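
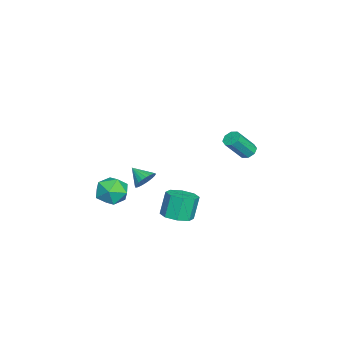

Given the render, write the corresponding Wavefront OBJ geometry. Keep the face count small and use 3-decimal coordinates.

v -0.503 -2.92 -2.807
v 0.548 -2.718 -2.87
v -0.208 -4.582 -3.21
v 0.843 -4.38 -3.273
v 0.348 -4.353 -2.322
v 0.166 -3.325 -2.073
v 0.174 -3.975 -4.007
v -0.008 -2.947 -3.758
v 0.967 -3.37 -3.612
v 1.074 -3.603 -2.571
v -0.734 -3.697 -3.509
v -0.627 -3.93 -2.468
v -1.279 -2.078 -2.882
v -0.658 -2.127 -2.482
v -1.761 -2.942 -2.238
v -0.807 -1.932 -2.331
v -1.027 -1.758 -2.264
v -1.286 -1.633 -2.291
v -1.544 -1.576 -2.407
v -1.762 -1.596 -2.596
v -1.906 -1.689 -2.829
v -1.954 -1.841 -3.069
v -1.9 -2.029 -3.281
v -1.751 -2.225 -3.432
v -1.53 -2.398 -3.5
v -1.271 -2.523 -3.473
v -1.014 -2.58 -3.356
v -0.796 -2.561 -3.167
v -0.652 -2.468 -2.935
v -0.604 -2.316 -2.694
v 0.754 0.074 -4.243
v 1.487 -0.43 -3.939
v 1.039 -0.198 -2.473
v 0.306 0.306 -2.777
v 1.641 0.27 -4.003
v 1.194 0.502 -2.537
v 1.276 0.855 -4.207
v 0.828 1.087 -2.742
v 0.604 0.982 -4.432
v 0.157 1.215 -2.967
v 0.021 0.578 -4.547
v -0.427 0.81 -3.081
v -0.134 -0.122 -4.483
v -0.581 0.11 -3.017
v 0.232 -0.707 -4.278
v -0.216 -0.475 -2.813
v 0.903 -0.835 -4.053
v 0.456 -0.602 -2.588
v 1.213 3.976 1.562
v 1.549 3.713 1.216
v 2.223 2.92 2.471
v 1.887 3.184 2.818
v 1.713 4.074 1.356
v 2.387 3.282 2.611
v 1.585 4.378 1.617
v 2.258 3.586 2.872
v 1.238 4.447 1.846
v 1.912 3.654 3.101
v 0.877 4.24 1.909
v 1.551 3.447 3.164
v 0.713 3.878 1.769
v 1.387 3.086 3.024
v 0.842 3.574 1.508
v 1.515 2.782 2.763
v 1.188 3.506 1.279
v 1.862 2.713 2.534
f 1 12 6
f 1 6 2
f 1 2 8
f 1 8 11
f 1 11 12
f 2 6 10
f 6 12 5
f 12 11 3
f 11 8 7
f 8 2 9
f 4 10 5
f 4 5 3
f 4 3 7
f 4 7 9
f 4 9 10
f 5 10 6
f 3 5 12
f 7 3 11
f 9 7 8
f 10 9 2
f 14 13 16
f 14 16 15
f 16 13 17
f 16 17 15
f 17 13 18
f 17 18 15
f 18 13 19
f 18 19 15
f 19 13 20
f 19 20 15
f 20 13 21
f 20 21 15
f 21 13 22
f 21 22 15
f 22 13 23
f 22 23 15
f 23 13 24
f 23 24 15
f 24 13 25
f 24 25 15
f 25 13 26
f 25 26 15
f 26 13 27
f 26 27 15
f 27 13 28
f 27 28 15
f 28 13 29
f 28 29 15
f 29 13 30
f 29 30 15
f 30 13 14
f 30 14 15
f 32 31 35
f 32 35 33
f 33 35 36
f 33 36 34
f 35 31 37
f 35 37 36
f 36 37 38
f 36 38 34
f 37 31 39
f 37 39 38
f 38 39 40
f 38 40 34
f 39 31 41
f 39 41 40
f 40 41 42
f 40 42 34
f 41 31 43
f 41 43 42
f 42 43 44
f 42 44 34
f 43 31 45
f 43 45 44
f 44 45 46
f 44 46 34
f 45 31 47
f 45 47 46
f 46 47 48
f 46 48 34
f 47 31 32
f 47 32 48
f 48 32 33
f 48 33 34
f 50 49 53
f 50 53 51
f 51 53 54
f 51 54 52
f 53 49 55
f 53 55 54
f 54 55 56
f 54 56 52
f 55 49 57
f 55 57 56
f 56 57 58
f 56 58 52
f 57 49 59
f 57 59 58
f 58 59 60
f 58 60 52
f 59 49 61
f 59 61 60
f 60 61 62
f 60 62 52
f 61 49 63
f 61 63 62
f 62 63 64
f 62 64 52
f 63 49 65
f 63 65 64
f 64 65 66
f 64 66 52
f 65 49 50
f 65 50 66
f 66 50 51
f 66 51 52



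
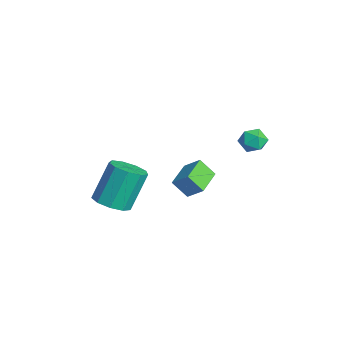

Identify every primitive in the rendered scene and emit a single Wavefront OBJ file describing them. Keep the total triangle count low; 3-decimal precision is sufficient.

v -1.123 1.878 -1.564
v -1.466 1.318 -0.81
v -0.598 2.391 -0.944
v -0.941 1.83 -0.19
v -0.099 1.03 -1.73
v -0.442 0.469 -0.976
v 0.426 1.542 -1.11
v 0.083 0.982 -0.356
v -0.069 -2.213 -1.4
v 0.695 -2.462 -1.092
v 0.292 -1.597 0.608
v -0.471 -1.347 0.3
v 0.744 -1.935 -1.349
v 0.341 -1.07 0.351
v 0.413 -1.538 -1.63
v 0.01 -0.672 0.071
v -0.144 -1.457 -1.803
v -0.546 -0.591 -0.103
v -0.665 -1.729 -1.788
v -1.067 -0.863 -0.087
v -0.907 -2.228 -1.591
v -1.31 -1.362 0.109
v -0.757 -2.72 -1.305
v -1.16 -1.854 0.395
v -0.285 -2.974 -1.064
v -0.688 -2.108 0.637
v 0.288 -2.873 -0.98
v -0.114 -2.007 0.721
v 1.42 3.529 2.907
v 1.856 3.774 2.488
v 1.364 2.646 2.332
v 1.8 2.891 1.913
v 1.984 2.727 2.517
v 2.019 3.273 2.872
v 1.201 3.147 1.948
v 1.236 3.693 2.303
v 1.72 3.538 1.895
v 2.204 3.278 2.247
v 1.016 3.142 2.573
v 1.5 2.882 2.925
f 2 4 1
f 5 2 1
f 1 4 3
f 3 5 1
f 2 8 4
f 6 2 5
f 6 8 2
f 4 8 3
f 7 5 3
f 3 8 7
f 7 6 5
f 8 6 7
f 10 9 13
f 10 13 11
f 11 13 14
f 11 14 12
f 13 9 15
f 13 15 14
f 14 15 16
f 14 16 12
f 15 9 17
f 15 17 16
f 16 17 18
f 16 18 12
f 17 9 19
f 17 19 18
f 18 19 20
f 18 20 12
f 19 9 21
f 19 21 20
f 20 21 22
f 20 22 12
f 21 9 23
f 21 23 22
f 22 23 24
f 22 24 12
f 23 9 25
f 23 25 24
f 24 25 26
f 24 26 12
f 25 9 27
f 25 27 26
f 26 27 28
f 26 28 12
f 27 9 10
f 27 10 28
f 28 10 11
f 28 11 12
f 29 40 34
f 29 34 30
f 29 30 36
f 29 36 39
f 29 39 40
f 30 34 38
f 34 40 33
f 40 39 31
f 39 36 35
f 36 30 37
f 32 38 33
f 32 33 31
f 32 31 35
f 32 35 37
f 32 37 38
f 33 38 34
f 31 33 40
f 35 31 39
f 37 35 36
f 38 37 30



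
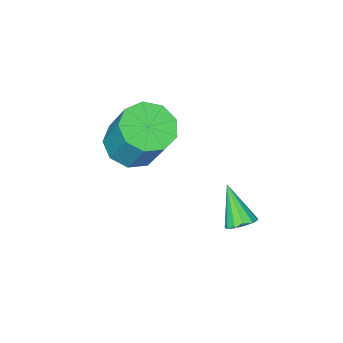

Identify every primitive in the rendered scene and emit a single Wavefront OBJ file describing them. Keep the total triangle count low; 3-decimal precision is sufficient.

v -2.752 -0.949 -1.626
v -2.083 -0.352 -1.995
v -1.999 0.587 -0.322
v -2.668 -0.011 0.046
v -2.69 -0.106 -2.102
v -2.606 0.832 -0.429
v -3.326 -0.255 -1.987
v -3.242 0.683 -0.314
v -3.694 -0.729 -1.703
v -3.61 0.209 -0.03
v -3.621 -1.306 -1.383
v -3.537 -0.367 0.29
v -3.141 -1.716 -1.177
v -3.057 -0.777 0.496
v -2.48 -1.767 -1.182
v -2.396 -0.829 0.491
v -1.945 -1.435 -1.394
v -1.862 -0.497 0.279
v -1.789 -0.877 -1.716
v -1.705 0.062 -0.043
v -3.88 3.043 -3.43
v -3.418 2.777 -3.566
v -4.1 2.077 -2.29
v -3.336 2.997 -3.364
v -3.426 3.231 -3.182
v -3.66 3.406 -3.079
v -3.964 3.466 -3.088
v -4.242 3.391 -3.204
v -4.404 3.206 -3.393
v -4.4 2.969 -3.593
v -4.231 2.756 -3.741
v -3.95 2.634 -3.79
v -3.648 2.642 -3.725
f 2 1 5
f 2 5 3
f 3 5 6
f 3 6 4
f 5 1 7
f 5 7 6
f 6 7 8
f 6 8 4
f 7 1 9
f 7 9 8
f 8 9 10
f 8 10 4
f 9 1 11
f 9 11 10
f 10 11 12
f 10 12 4
f 11 1 13
f 11 13 12
f 12 13 14
f 12 14 4
f 13 1 15
f 13 15 14
f 14 15 16
f 14 16 4
f 15 1 17
f 15 17 16
f 16 17 18
f 16 18 4
f 17 1 19
f 17 19 18
f 18 19 20
f 18 20 4
f 19 1 2
f 19 2 20
f 20 2 3
f 20 3 4
f 22 21 24
f 22 24 23
f 24 21 25
f 24 25 23
f 25 21 26
f 25 26 23
f 26 21 27
f 26 27 23
f 27 21 28
f 27 28 23
f 28 21 29
f 28 29 23
f 29 21 30
f 29 30 23
f 30 21 31
f 30 31 23
f 31 21 32
f 31 32 23
f 32 21 33
f 32 33 23
f 33 21 22
f 33 22 23



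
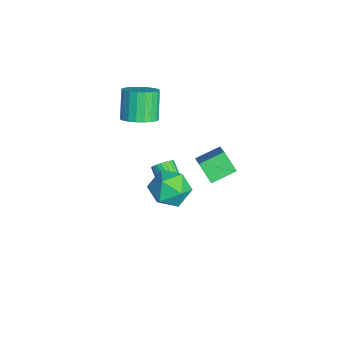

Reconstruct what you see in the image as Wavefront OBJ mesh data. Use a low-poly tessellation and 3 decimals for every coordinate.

v -0.982 2.481 -4.487
v -0.778 2.761 -4.086
v -2.234 2.398 -3.092
v -2.438 2.119 -3.493
v -0.883 2.907 -4.187
v -2.339 2.544 -3.193
v -1.004 2.988 -4.334
v -2.46 2.626 -3.34
v -1.121 2.993 -4.504
v -2.577 2.63 -3.51
v -1.217 2.919 -4.672
v -2.673 2.556 -3.678
v -1.278 2.779 -4.811
v -2.734 2.416 -3.817
v -1.293 2.593 -4.902
v -2.749 2.23 -3.907
v -1.261 2.391 -4.929
v -2.717 2.028 -3.934
v -1.186 2.202 -4.888
v -2.642 1.839 -3.894
v -1.081 2.056 -4.787
v -2.537 1.693 -3.793
v -0.96 1.974 -4.64
v -2.416 1.612 -3.646
v -0.843 1.97 -4.47
v -2.299 1.607 -3.476
v -0.747 2.044 -4.302
v -2.203 1.681 -3.308
v -0.686 2.184 -4.163
v -2.142 1.821 -3.169
v -0.671 2.37 -4.073
v -2.127 2.007 -3.078
v -0.703 2.572 -4.046
v -2.159 2.209 -3.051
v 0.901 2.94 0.405
v 2.488 2.79 1.771
v 0.669 4.02 0.792
v 2.256 3.869 2.159
v 1.544 3.331 -0.299
v 3.131 3.18 1.068
v 1.312 4.41 0.089
v 2.899 4.26 1.455
v -2.158 1.09 0.305
v -1.554 1.511 0.667
v -2.419 1.711 1.876
v -3.022 1.29 1.515
v -1.725 1.757 0.504
v -2.589 1.958 1.714
v -1.97 1.888 0.307
v -2.835 2.089 1.516
v -2.248 1.881 0.11
v -3.113 2.081 1.319
v -2.51 1.737 -0.054
v -3.375 1.938 1.155
v -2.711 1.481 -0.156
v -3.576 1.682 1.054
v -2.817 1.158 -0.177
v -3.682 1.358 1.032
v -2.808 0.822 -0.116
v -3.673 1.023 1.093
v -2.688 0.533 0.019
v -3.552 0.734 1.228
v -2.475 0.341 0.203
v -3.34 0.541 1.412
v -2.207 0.277 0.405
v -3.072 0.478 1.614
v -1.931 0.354 0.589
v -2.796 0.555 1.798
v -1.694 0.559 0.725
v -2.559 0.759 1.934
v -1.538 0.855 0.788
v -2.402 1.055 1.997
v -1.488 1.192 0.768
v -2.353 1.392 1.977
v 0.923 2.829 -1.816
v 1.486 2.132 -2.282
v 0.054 1.648 -1.098
v 0.617 0.951 -1.564
v 1.022 1.524 -0.839
v 1.559 2.255 -1.283
v -0.019 1.525 -2.097
v 0.518 2.256 -2.541
v 0.903 1.327 -2.456
v 1.547 1.326 -1.678
v -0.007 2.454 -1.702
v 0.637 2.453 -0.924
f 2 1 5
f 2 5 3
f 3 5 6
f 3 6 4
f 5 1 7
f 5 7 6
f 6 7 8
f 6 8 4
f 7 1 9
f 7 9 8
f 8 9 10
f 8 10 4
f 9 1 11
f 9 11 10
f 10 11 12
f 10 12 4
f 11 1 13
f 11 13 12
f 12 13 14
f 12 14 4
f 13 1 15
f 13 15 14
f 14 15 16
f 14 16 4
f 15 1 17
f 15 17 16
f 16 17 18
f 16 18 4
f 17 1 19
f 17 19 18
f 18 19 20
f 18 20 4
f 19 1 21
f 19 21 20
f 20 21 22
f 20 22 4
f 21 1 23
f 21 23 22
f 22 23 24
f 22 24 4
f 23 1 25
f 23 25 24
f 24 25 26
f 24 26 4
f 25 1 27
f 25 27 26
f 26 27 28
f 26 28 4
f 27 1 29
f 27 29 28
f 28 29 30
f 28 30 4
f 29 1 31
f 29 31 30
f 30 31 32
f 30 32 4
f 31 1 33
f 31 33 32
f 32 33 34
f 32 34 4
f 33 1 2
f 33 2 34
f 34 2 3
f 34 3 4
f 36 38 35
f 39 36 35
f 35 38 37
f 37 39 35
f 36 42 38
f 40 36 39
f 40 42 36
f 38 42 37
f 41 39 37
f 37 42 41
f 41 40 39
f 42 40 41
f 44 43 47
f 44 47 45
f 45 47 48
f 45 48 46
f 47 43 49
f 47 49 48
f 48 49 50
f 48 50 46
f 49 43 51
f 49 51 50
f 50 51 52
f 50 52 46
f 51 43 53
f 51 53 52
f 52 53 54
f 52 54 46
f 53 43 55
f 53 55 54
f 54 55 56
f 54 56 46
f 55 43 57
f 55 57 56
f 56 57 58
f 56 58 46
f 57 43 59
f 57 59 58
f 58 59 60
f 58 60 46
f 59 43 61
f 59 61 60
f 60 61 62
f 60 62 46
f 61 43 63
f 61 63 62
f 62 63 64
f 62 64 46
f 63 43 65
f 63 65 64
f 64 65 66
f 64 66 46
f 65 43 67
f 65 67 66
f 66 67 68
f 66 68 46
f 67 43 69
f 67 69 68
f 68 69 70
f 68 70 46
f 69 43 71
f 69 71 70
f 70 71 72
f 70 72 46
f 71 43 73
f 71 73 72
f 72 73 74
f 72 74 46
f 73 43 44
f 73 44 74
f 74 44 45
f 74 45 46
f 75 86 80
f 75 80 76
f 75 76 82
f 75 82 85
f 75 85 86
f 76 80 84
f 80 86 79
f 86 85 77
f 85 82 81
f 82 76 83
f 78 84 79
f 78 79 77
f 78 77 81
f 78 81 83
f 78 83 84
f 79 84 80
f 77 79 86
f 81 77 85
f 83 81 82
f 84 83 76



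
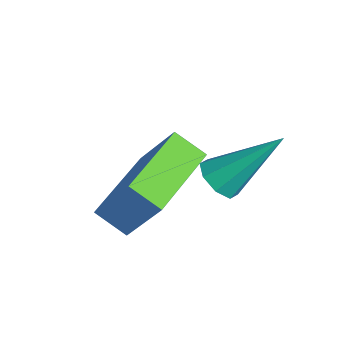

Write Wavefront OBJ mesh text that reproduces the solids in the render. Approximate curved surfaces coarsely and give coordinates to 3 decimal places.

v -1.839 -2.277 -4.145
v -1.201 -1.806 -2.931
v -3.086 -0.888 -4.029
v -2.449 -0.417 -2.815
v -1.351 -1.803 -4.585
v -0.714 -1.332 -3.371
v -2.599 -0.414 -4.469
v -1.961 0.057 -3.255
v -0.65 -0.236 -2.755
v -0.413 0.049 -3.105
v -0.29 0.876 -1.605
v -0.792 0.137 -3.072
v -1.088 0.006 -2.853
v -1.127 -0.267 -2.576
v -0.886 -0.522 -2.405
v -0.508 -0.61 -2.438
v -0.212 -0.479 -2.657
v -0.173 -0.206 -2.933
f 2 4 1
f 5 2 1
f 1 4 3
f 3 5 1
f 2 8 4
f 6 2 5
f 6 8 2
f 4 8 3
f 7 5 3
f 3 8 7
f 7 6 5
f 8 6 7
f 10 9 12
f 10 12 11
f 12 9 13
f 12 13 11
f 13 9 14
f 13 14 11
f 14 9 15
f 14 15 11
f 15 9 16
f 15 16 11
f 16 9 17
f 16 17 11
f 17 9 18
f 17 18 11
f 18 9 10
f 18 10 11



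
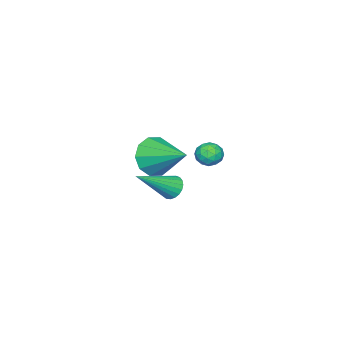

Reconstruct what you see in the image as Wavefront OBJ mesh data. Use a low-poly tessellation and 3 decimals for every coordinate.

v 1.441 3.041 -0.537
v 1.856 3.233 -0.956
v 3.019 2.319 0.697
v 1.833 3.44 -0.805
v 1.741 3.579 -0.607
v 1.598 3.624 -0.398
v 1.428 3.569 -0.212
v 1.26 3.422 -0.083
v 1.123 3.21 -0.032
v 1.041 2.968 -0.069
v 1.028 2.739 -0.187
v 1.087 2.562 -0.365
v 1.207 2.468 -0.573
v 1.367 2.473 -0.775
v 1.54 2.577 -0.936
v 1.696 2.76 -1.028
v 1.808 2.992 -1.035
v -3.662 2.4 -1.287
v -3.274 2.163 -0.776
v -3.506 1.457 -1.844
v -3.118 1.22 -1.333
v -3.791 1.303 -1.242
v -3.887 1.886 -0.898
v -2.893 1.734 -1.722
v -2.989 2.317 -1.378
v -2.799 1.751 -1.045
v -3.354 1.485 -0.748
v -3.426 2.135 -1.872
v -3.981 1.869 -1.575
v -3.482 2.364 -0.983
v -3.298 1.256 -1.637
v -3.694 1.305 -1.584
v -3.466 1.165 -1.283
v -3.842 2.201 -1.054
v -3.614 2.062 -0.754
v -3.918 1.556 -1.028
v -3.166 1.558 -1.866
v -2.938 1.419 -1.566
v -3.314 2.455 -1.337
v -3.086 2.315 -1.036
v -2.862 2.064 -1.592
v -2.975 1.983 -0.841
v -2.883 1.429 -1.168
v -2.751 1.731 -1.396
v -2.807 2.074 -1.194
v -3.301 1.826 -0.666
v -3.209 1.272 -0.993
v -3.605 1.321 -0.94
v -3.661 1.663 -0.738
v -3.022 1.584 -0.824
v -3.571 2.348 -1.627
v -3.479 1.794 -1.954
v -3.119 1.957 -1.882
v -3.175 2.299 -1.68
v -3.897 2.191 -1.452
v -3.805 1.637 -1.779
v -3.973 1.546 -1.426
v -4.029 1.889 -1.224
v -3.758 2.036 -1.796
v -0.651 0.81 -0.43
v -0.142 0.309 0.367
v -0.209 2.69 0.47
v 0.299 0.434 -0.11
v 0.377 0.703 -0.71
v 0.062 1.013 -1.202
v -0.525 1.245 -1.4
v -1.159 1.312 -1.227
v -1.6 1.187 -0.75
v -1.678 0.918 -0.151
v -1.364 0.608 0.342
v -0.777 0.376 0.539
f 2 1 4
f 2 4 3
f 4 1 5
f 4 5 3
f 5 1 6
f 5 6 3
f 6 1 7
f 6 7 3
f 7 1 8
f 7 8 3
f 8 1 9
f 8 9 3
f 9 1 10
f 9 10 3
f 10 1 11
f 10 11 3
f 11 1 12
f 11 12 3
f 12 1 13
f 12 13 3
f 13 1 14
f 13 14 3
f 14 1 15
f 14 15 3
f 15 1 16
f 15 16 3
f 16 1 17
f 16 17 3
f 17 1 2
f 17 2 3
f 18 55 34
f 55 29 58
f 34 58 23
f 55 58 34
f 18 34 30
f 34 23 35
f 30 35 19
f 34 35 30
f 18 30 39
f 30 19 40
f 39 40 25
f 30 40 39
f 18 39 51
f 39 25 54
f 51 54 28
f 39 54 51
f 18 51 55
f 51 28 59
f 55 59 29
f 51 59 55
f 19 35 46
f 35 23 49
f 46 49 27
f 35 49 46
f 23 58 36
f 58 29 57
f 36 57 22
f 58 57 36
f 29 59 56
f 59 28 52
f 56 52 20
f 59 52 56
f 28 54 53
f 54 25 41
f 53 41 24
f 54 41 53
f 25 40 45
f 40 19 42
f 45 42 26
f 40 42 45
f 21 47 33
f 47 27 48
f 33 48 22
f 47 48 33
f 21 33 31
f 33 22 32
f 31 32 20
f 33 32 31
f 21 31 38
f 31 20 37
f 38 37 24
f 31 37 38
f 21 38 43
f 38 24 44
f 43 44 26
f 38 44 43
f 21 43 47
f 43 26 50
f 47 50 27
f 43 50 47
f 22 48 36
f 48 27 49
f 36 49 23
f 48 49 36
f 20 32 56
f 32 22 57
f 56 57 29
f 32 57 56
f 24 37 53
f 37 20 52
f 53 52 28
f 37 52 53
f 26 44 45
f 44 24 41
f 45 41 25
f 44 41 45
f 27 50 46
f 50 26 42
f 46 42 19
f 50 42 46
f 61 60 63
f 61 63 62
f 63 60 64
f 63 64 62
f 64 60 65
f 64 65 62
f 65 60 66
f 65 66 62
f 66 60 67
f 66 67 62
f 67 60 68
f 67 68 62
f 68 60 69
f 68 69 62
f 69 60 70
f 69 70 62
f 70 60 71
f 70 71 62
f 71 60 61
f 71 61 62



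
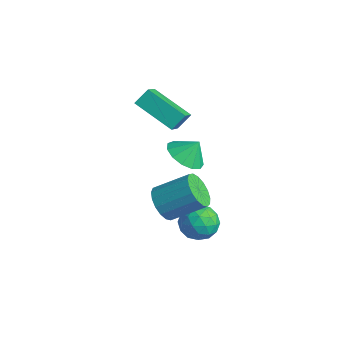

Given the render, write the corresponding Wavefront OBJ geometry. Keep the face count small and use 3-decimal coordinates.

v 2.985 -0.702 -1.521
v 3.433 -1.406 -1.032
v 2.267 -1.774 -2.408
v 2.715 -2.478 -1.919
v 2.035 -1.945 -1.484
v 2.478 -1.283 -0.937
v 3.222 -1.897 -2.503
v 3.665 -1.235 -1.956
v 3.579 -2.145 -1.639
v 2.846 -2.174 -1.01
v 2.854 -1.006 -2.43
v 2.121 -1.035 -1.801
v 3.272 -0.96 -1.199
v 2.428 -2.22 -2.241
v 2.028 -1.907 -1.986
v 2.292 -2.321 -1.698
v 2.71 -0.887 -1.143
v 2.974 -1.301 -0.855
v 2.152 -1.618 -1.121
v 2.726 -1.879 -2.585
v 2.99 -2.293 -2.297
v 3.408 -0.859 -1.742
v 3.672 -1.273 -1.454
v 3.548 -1.562 -2.319
v 3.621 -1.808 -1.268
v 3.2 -2.438 -1.789
v 3.497 -2.097 -2.133
v 3.758 -1.707 -1.811
v 3.19 -1.825 -0.898
v 2.768 -2.456 -1.419
v 2.368 -2.142 -1.164
v 2.629 -1.753 -0.842
v 3.276 -2.26 -1.255
v 2.932 -0.724 -2.021
v 2.51 -1.355 -2.542
v 3.071 -1.427 -2.598
v 3.332 -1.038 -2.276
v 2.5 -0.742 -1.651
v 2.079 -1.372 -2.172
v 1.942 -1.473 -1.629
v 2.203 -1.083 -1.307
v 2.424 -0.92 -2.185
v 2.773 -3.459 0.581
v 3.44 -4.054 0.684
v 4.374 -2.836 1.662
v 3.707 -2.241 1.559
v 3.545 -3.843 0.323
v 4.479 -2.626 1.301
v 3.472 -3.545 0.021
v 4.406 -2.327 0.999
v 3.24 -3.227 -0.153
v 4.173 -2.009 0.825
v 2.9 -2.962 -0.159
v 3.834 -1.744 0.82
v 2.531 -2.811 0.005
v 3.465 -1.593 0.983
v 2.218 -2.808 0.301
v 3.152 -1.59 1.279
v 2.032 -2.954 0.66
v 2.966 -1.737 1.639
v 2.016 -3.216 1.002
v 2.95 -1.999 1.98
v 2.173 -3.534 1.247
v 3.107 -2.316 2.226
v 2.467 -3.834 1.34
v 3.401 -2.616 2.318
v 2.832 -4.048 1.258
v 3.766 -2.831 2.237
v 3.183 -4.128 1.022
v 4.117 -2.91 2
v -0.281 -0.04 -0.113
v 0.288 0.565 -0.688
v 0.021 0.52 0.773
v -0.227 0.805 -0.664
v -0.76 0.776 -0.465
v -1.14 0.489 -0.155
v -1.247 0.034 0.169
v -1.048 -0.445 0.404
v -0.605 -0.795 0.474
v -0.059 -0.905 0.358
v 0.417 -0.741 0.093
v 0.671 -0.353 -0.238
v 0.623 0.133 -0.529
v -1.949 -1.228 3.049
v -1.897 -0.537 3.669
v -0.15 -0.546 2.137
v -0.097 0.145 2.757
v -1.083 -2.185 4.043
v -1.03 -1.494 4.663
v 0.717 -1.503 3.131
v 0.769 -0.812 3.751
f 1 38 17
f 38 12 41
f 17 41 6
f 38 41 17
f 1 17 13
f 17 6 18
f 13 18 2
f 17 18 13
f 1 13 22
f 13 2 23
f 22 23 8
f 13 23 22
f 1 22 34
f 22 8 37
f 34 37 11
f 22 37 34
f 1 34 38
f 34 11 42
f 38 42 12
f 34 42 38
f 2 18 29
f 18 6 32
f 29 32 10
f 18 32 29
f 6 41 19
f 41 12 40
f 19 40 5
f 41 40 19
f 12 42 39
f 42 11 35
f 39 35 3
f 42 35 39
f 11 37 36
f 37 8 24
f 36 24 7
f 37 24 36
f 8 23 28
f 23 2 25
f 28 25 9
f 23 25 28
f 4 30 16
f 30 10 31
f 16 31 5
f 30 31 16
f 4 16 14
f 16 5 15
f 14 15 3
f 16 15 14
f 4 14 21
f 14 3 20
f 21 20 7
f 14 20 21
f 4 21 26
f 21 7 27
f 26 27 9
f 21 27 26
f 4 26 30
f 26 9 33
f 30 33 10
f 26 33 30
f 5 31 19
f 31 10 32
f 19 32 6
f 31 32 19
f 3 15 39
f 15 5 40
f 39 40 12
f 15 40 39
f 7 20 36
f 20 3 35
f 36 35 11
f 20 35 36
f 9 27 28
f 27 7 24
f 28 24 8
f 27 24 28
f 10 33 29
f 33 9 25
f 29 25 2
f 33 25 29
f 44 43 47
f 44 47 45
f 45 47 48
f 45 48 46
f 47 43 49
f 47 49 48
f 48 49 50
f 48 50 46
f 49 43 51
f 49 51 50
f 50 51 52
f 50 52 46
f 51 43 53
f 51 53 52
f 52 53 54
f 52 54 46
f 53 43 55
f 53 55 54
f 54 55 56
f 54 56 46
f 55 43 57
f 55 57 56
f 56 57 58
f 56 58 46
f 57 43 59
f 57 59 58
f 58 59 60
f 58 60 46
f 59 43 61
f 59 61 60
f 60 61 62
f 60 62 46
f 61 43 63
f 61 63 62
f 62 63 64
f 62 64 46
f 63 43 65
f 63 65 64
f 64 65 66
f 64 66 46
f 65 43 67
f 65 67 66
f 66 67 68
f 66 68 46
f 67 43 69
f 67 69 68
f 68 69 70
f 68 70 46
f 69 43 44
f 69 44 70
f 70 44 45
f 70 45 46
f 72 71 74
f 72 74 73
f 74 71 75
f 74 75 73
f 75 71 76
f 75 76 73
f 76 71 77
f 76 77 73
f 77 71 78
f 77 78 73
f 78 71 79
f 78 79 73
f 79 71 80
f 79 80 73
f 80 71 81
f 80 81 73
f 81 71 82
f 81 82 73
f 82 71 83
f 82 83 73
f 83 71 72
f 83 72 73
f 85 87 84
f 88 85 84
f 84 87 86
f 86 88 84
f 85 91 87
f 89 85 88
f 89 91 85
f 87 91 86
f 90 88 86
f 86 91 90
f 90 89 88
f 91 89 90



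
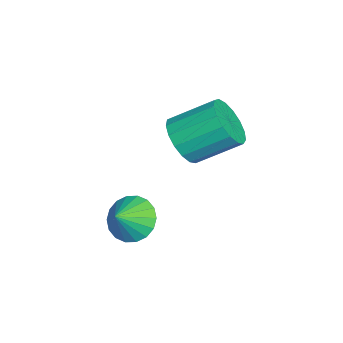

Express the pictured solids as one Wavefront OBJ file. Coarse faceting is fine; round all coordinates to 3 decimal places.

v 3.165 -2.846 -1.226
v 3.765 -2.996 -1.961
v 3.895 -3.314 -0.534
v 3.881 -2.609 -1.821
v 3.855 -2.269 -1.564
v 3.692 -2.044 -1.239
v 3.425 -1.977 -0.912
v 3.107 -2.082 -0.648
v 2.8 -2.338 -0.498
v 2.565 -2.695 -0.492
v 2.449 -3.082 -0.631
v 2.475 -3.422 -0.889
v 2.638 -3.648 -1.213
v 2.905 -3.715 -1.54
v 3.223 -3.61 -1.805
v 3.53 -3.353 -1.955
v 1.7 -1.267 1.787
v 2.231 -0.774 1.069
v 2.131 0.799 2.075
v 1.6 0.307 2.793
v 1.767 -0.716 0.932
v 1.666 0.858 1.937
v 1.287 -0.784 0.99
v 1.186 0.79 1.995
v 0.901 -0.962 1.231
v 0.801 0.611 2.236
v 0.699 -1.211 1.599
v 0.599 0.363 2.605
v 0.726 -1.472 2.011
v 0.626 0.102 3.016
v 0.977 -1.686 2.371
v 0.876 -0.113 3.377
v 1.393 -1.804 2.598
v 1.292 -0.231 3.603
v 1.879 -1.799 2.639
v 1.779 -0.226 3.644
v 2.325 -1.672 2.484
v 2.224 -0.099 3.49
v 2.627 -1.453 2.171
v 2.527 0.121 3.176
v 2.717 -1.19 1.769
v 2.617 0.383 2.774
v 2.574 -0.945 1.371
v 2.474 0.628 2.377
f 2 1 4
f 2 4 3
f 4 1 5
f 4 5 3
f 5 1 6
f 5 6 3
f 6 1 7
f 6 7 3
f 7 1 8
f 7 8 3
f 8 1 9
f 8 9 3
f 9 1 10
f 9 10 3
f 10 1 11
f 10 11 3
f 11 1 12
f 11 12 3
f 12 1 13
f 12 13 3
f 13 1 14
f 13 14 3
f 14 1 15
f 14 15 3
f 15 1 16
f 15 16 3
f 16 1 2
f 16 2 3
f 18 17 21
f 18 21 19
f 19 21 22
f 19 22 20
f 21 17 23
f 21 23 22
f 22 23 24
f 22 24 20
f 23 17 25
f 23 25 24
f 24 25 26
f 24 26 20
f 25 17 27
f 25 27 26
f 26 27 28
f 26 28 20
f 27 17 29
f 27 29 28
f 28 29 30
f 28 30 20
f 29 17 31
f 29 31 30
f 30 31 32
f 30 32 20
f 31 17 33
f 31 33 32
f 32 33 34
f 32 34 20
f 33 17 35
f 33 35 34
f 34 35 36
f 34 36 20
f 35 17 37
f 35 37 36
f 36 37 38
f 36 38 20
f 37 17 39
f 37 39 38
f 38 39 40
f 38 40 20
f 39 17 41
f 39 41 40
f 40 41 42
f 40 42 20
f 41 17 43
f 41 43 42
f 42 43 44
f 42 44 20
f 43 17 18
f 43 18 44
f 44 18 19
f 44 19 20



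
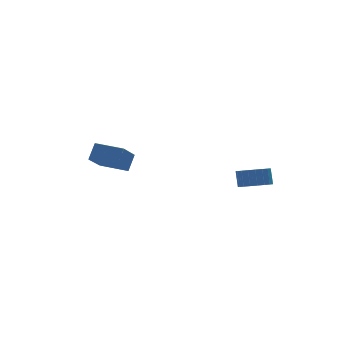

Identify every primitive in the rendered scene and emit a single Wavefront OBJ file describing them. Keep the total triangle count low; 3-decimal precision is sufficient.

v 1.532 -3.516 -1.617
v 1.993 -4.246 -1.329
v 2.048 -3.834 -0.375
v 1.588 -3.104 -0.663
v 2.272 -4.017 -1.444
v 2.327 -3.606 -0.49
v 2.423 -3.702 -1.588
v 2.478 -3.291 -0.635
v 2.42 -3.354 -1.738
v 2.475 -2.943 -0.784
v 2.263 -3.035 -1.867
v 2.319 -2.623 -0.913
v 1.98 -2.798 -1.952
v 2.036 -2.387 -0.999
v 1.62 -2.686 -1.98
v 1.676 -2.275 -1.026
v 1.245 -2.717 -1.944
v 1.3 -2.306 -0.991
v 0.919 -2.886 -1.853
v 0.974 -2.475 -0.899
v 0.699 -3.164 -1.72
v 0.755 -2.753 -0.766
v 0.624 -3.503 -1.569
v 0.679 -3.092 -0.616
v 0.705 -3.844 -1.427
v 0.761 -3.433 -0.473
v 0.93 -4.128 -1.318
v 0.985 -3.717 -0.364
v 1.258 -4.307 -1.26
v 1.314 -3.895 -0.306
v 1.634 -4.348 -1.264
v 1.69 -3.937 -0.31
v -2.96 2.858 -2.268
v -4.056 1.613 -1.186
v -4.144 4.039 -2.107
v -5.24 2.794 -1.026
v -2.44 3.246 -1.294
v -3.536 2.001 -0.213
v -3.624 4.427 -1.134
v -4.72 3.182 -0.052
f 2 1 5
f 2 5 3
f 3 5 6
f 3 6 4
f 5 1 7
f 5 7 6
f 6 7 8
f 6 8 4
f 7 1 9
f 7 9 8
f 8 9 10
f 8 10 4
f 9 1 11
f 9 11 10
f 10 11 12
f 10 12 4
f 11 1 13
f 11 13 12
f 12 13 14
f 12 14 4
f 13 1 15
f 13 15 14
f 14 15 16
f 14 16 4
f 15 1 17
f 15 17 16
f 16 17 18
f 16 18 4
f 17 1 19
f 17 19 18
f 18 19 20
f 18 20 4
f 19 1 21
f 19 21 20
f 20 21 22
f 20 22 4
f 21 1 23
f 21 23 22
f 22 23 24
f 22 24 4
f 23 1 25
f 23 25 24
f 24 25 26
f 24 26 4
f 25 1 27
f 25 27 26
f 26 27 28
f 26 28 4
f 27 1 29
f 27 29 28
f 28 29 30
f 28 30 4
f 29 1 31
f 29 31 30
f 30 31 32
f 30 32 4
f 31 1 2
f 31 2 32
f 32 2 3
f 32 3 4
f 34 36 33
f 37 34 33
f 33 36 35
f 35 37 33
f 34 40 36
f 38 34 37
f 38 40 34
f 36 40 35
f 39 37 35
f 35 40 39
f 39 38 37
f 40 38 39



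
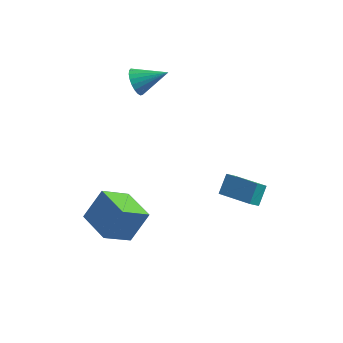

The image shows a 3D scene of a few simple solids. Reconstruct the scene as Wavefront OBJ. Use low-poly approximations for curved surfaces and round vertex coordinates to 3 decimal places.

v -2.061 -4.072 -5.102
v -3.171 -5.342 -3.817
v -3.729 -2.67 -5.156
v -4.839 -3.939 -3.871
v -1.281 -3.081 -3.449
v -2.391 -4.35 -2.164
v -2.949 -1.678 -3.503
v -4.059 -2.948 -2.218
v -3.62 2.011 3.174
v -3.168 1.373 2.671
v -1.92 2.529 4.046
v -3.147 1.685 2.443
v -3.207 2.053 2.342
v -3.339 2.414 2.385
v -3.52 2.706 2.564
v -3.718 2.877 2.849
v -3.899 2.898 3.19
v -4.032 2.766 3.528
v -4.094 2.503 3.805
v -4.074 2.156 3.973
v -3.975 1.783 4.003
v -3.816 1.45 3.89
v -3.622 1.213 3.652
v -3.428 1.115 3.333
v -3.268 1.171 2.985
v 2.043 1.122 -5.027
v 1.657 0.537 -4.329
v 2.203 2.12 -4.103
v 1.817 1.535 -3.404
v 4.043 0.365 -4.556
v 3.657 -0.22 -3.857
v 4.203 1.363 -3.631
v 3.817 0.778 -2.933
f 2 4 1
f 5 2 1
f 1 4 3
f 3 5 1
f 2 8 4
f 6 2 5
f 6 8 2
f 4 8 3
f 7 5 3
f 3 8 7
f 7 6 5
f 8 6 7
f 10 9 12
f 10 12 11
f 12 9 13
f 12 13 11
f 13 9 14
f 13 14 11
f 14 9 15
f 14 15 11
f 15 9 16
f 15 16 11
f 16 9 17
f 16 17 11
f 17 9 18
f 17 18 11
f 18 9 19
f 18 19 11
f 19 9 20
f 19 20 11
f 20 9 21
f 20 21 11
f 21 9 22
f 21 22 11
f 22 9 23
f 22 23 11
f 23 9 24
f 23 24 11
f 24 9 25
f 24 25 11
f 25 9 10
f 25 10 11
f 27 29 26
f 30 27 26
f 26 29 28
f 28 30 26
f 27 33 29
f 31 27 30
f 31 33 27
f 29 33 28
f 32 30 28
f 28 33 32
f 32 31 30
f 33 31 32



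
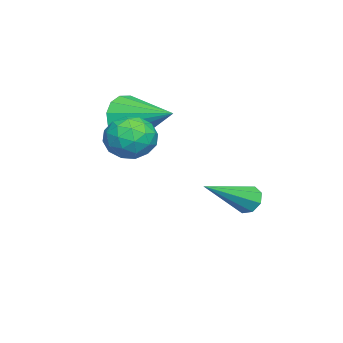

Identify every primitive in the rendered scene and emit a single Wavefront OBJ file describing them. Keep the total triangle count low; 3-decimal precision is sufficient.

v -3.08 -1.577 1.693
v -2.703 -2.012 2.462
v -2.34 0.077 2.267
v -2.353 -2.046 2.11
v -2.198 -1.955 1.647
v -2.28 -1.762 1.196
v -2.575 -1.52 0.878
v -3.006 -1.293 0.779
v -3.456 -1.142 0.925
v -3.806 -1.107 1.276
v -3.961 -1.199 1.74
v -3.88 -1.392 2.19
v -3.584 -1.634 2.508
v -3.153 -1.861 2.607
v -0.768 0.033 1.899
v 0.048 -0.118 2.168
v -0.868 -1.302 1.452
v -0.052 -1.453 1.721
v -0.686 -1.316 2.305
v -0.624 -0.491 2.581
v -0.196 -0.929 1.039
v -0.134 -0.104 1.315
v 0.402 -0.713 1.637
v 0.099 -0.952 2.419
v -0.919 -0.468 1.201
v -1.222 -0.707 1.983
v -0.351 0.075 2.073
v -0.469 -1.495 1.547
v -0.841 -1.415 1.891
v -0.362 -1.503 2.049
v -0.746 -0.144 2.315
v -0.267 -0.233 2.474
v -0.698 -0.937 2.554
v -0.553 -1.187 1.146
v -0.074 -1.276 1.305
v -0.458 0.083 1.571
v 0.021 -0.005 1.729
v -0.122 -0.483 1.066
v 0.336 -0.363 1.919
v 0.278 -1.149 1.656
v 0.193 -0.84 1.255
v 0.229 -0.355 1.417
v 0.158 -0.504 2.379
v 0.1 -1.289 2.116
v -0.273 -1.208 2.459
v -0.237 -0.723 2.622
v 0.366 -0.854 2.066
v -0.92 -0.131 1.504
v -0.978 -0.916 1.241
v -0.583 -0.697 0.998
v -0.547 -0.212 1.161
v -1.098 -0.271 1.964
v -1.156 -1.057 1.701
v -1.049 -1.065 2.203
v -1.013 -0.58 2.365
v -1.186 -0.566 1.554
v -4.299 2.011 -1.906
v -3.89 2.237 -2.25
v -2.841 0.909 -0.894
v -3.959 2.481 -1.885
v -4.228 2.449 -1.533
v -4.538 2.161 -1.4
v -4.708 1.785 -1.563
v -4.639 1.542 -1.928
v -4.371 1.573 -2.28
v -4.06 1.862 -2.413
f 2 1 4
f 2 4 3
f 4 1 5
f 4 5 3
f 5 1 6
f 5 6 3
f 6 1 7
f 6 7 3
f 7 1 8
f 7 8 3
f 8 1 9
f 8 9 3
f 9 1 10
f 9 10 3
f 10 1 11
f 10 11 3
f 11 1 12
f 11 12 3
f 12 1 13
f 12 13 3
f 13 1 14
f 13 14 3
f 14 1 2
f 14 2 3
f 15 52 31
f 52 26 55
f 31 55 20
f 52 55 31
f 15 31 27
f 31 20 32
f 27 32 16
f 31 32 27
f 15 27 36
f 27 16 37
f 36 37 22
f 27 37 36
f 15 36 48
f 36 22 51
f 48 51 25
f 36 51 48
f 15 48 52
f 48 25 56
f 52 56 26
f 48 56 52
f 16 32 43
f 32 20 46
f 43 46 24
f 32 46 43
f 20 55 33
f 55 26 54
f 33 54 19
f 55 54 33
f 26 56 53
f 56 25 49
f 53 49 17
f 56 49 53
f 25 51 50
f 51 22 38
f 50 38 21
f 51 38 50
f 22 37 42
f 37 16 39
f 42 39 23
f 37 39 42
f 18 44 30
f 44 24 45
f 30 45 19
f 44 45 30
f 18 30 28
f 30 19 29
f 28 29 17
f 30 29 28
f 18 28 35
f 28 17 34
f 35 34 21
f 28 34 35
f 18 35 40
f 35 21 41
f 40 41 23
f 35 41 40
f 18 40 44
f 40 23 47
f 44 47 24
f 40 47 44
f 19 45 33
f 45 24 46
f 33 46 20
f 45 46 33
f 17 29 53
f 29 19 54
f 53 54 26
f 29 54 53
f 21 34 50
f 34 17 49
f 50 49 25
f 34 49 50
f 23 41 42
f 41 21 38
f 42 38 22
f 41 38 42
f 24 47 43
f 47 23 39
f 43 39 16
f 47 39 43
f 58 57 60
f 58 60 59
f 60 57 61
f 60 61 59
f 61 57 62
f 61 62 59
f 62 57 63
f 62 63 59
f 63 57 64
f 63 64 59
f 64 57 65
f 64 65 59
f 65 57 66
f 65 66 59
f 66 57 58
f 66 58 59



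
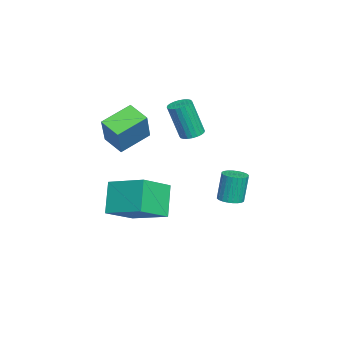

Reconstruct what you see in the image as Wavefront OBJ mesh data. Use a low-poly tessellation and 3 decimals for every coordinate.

v 0.003 -1.444 -3.336
v -1.157 -1.471 -1.832
v 0.935 0.389 -2.584
v -0.225 0.363 -1.08
v 1.345 -2.543 -2.32
v 0.185 -2.569 -0.816
v 2.277 -0.709 -1.568
v 1.117 -0.736 -0.064
v 0.937 3.337 -1.204
v 1.571 3.253 -1.09
v 1.318 3.439 0.458
v 0.683 3.523 0.344
v 1.559 3.504 -1.123
v 1.306 3.69 0.426
v 1.453 3.73 -1.167
v 1.2 3.916 0.381
v 1.268 3.896 -1.217
v 1.015 4.082 0.331
v 1.032 3.977 -1.266
v 0.779 4.163 0.283
v 0.782 3.96 -1.304
v 0.529 4.147 0.244
v 0.556 3.849 -1.328
v 0.303 4.035 0.22
v 0.387 3.66 -1.333
v 0.134 3.846 0.216
v 0.302 3.421 -1.318
v 0.049 3.607 0.23
v 0.314 3.17 -1.286
v 0.061 3.356 0.263
v 0.42 2.944 -1.241
v 0.167 3.13 0.307
v 0.605 2.778 -1.191
v 0.352 2.964 0.357
v 0.841 2.697 -1.143
v 0.588 2.883 0.406
v 1.091 2.713 -1.104
v 0.838 2.9 0.444
v 1.317 2.825 -1.08
v 1.064 3.011 0.468
v 1.486 3.014 -1.076
v 1.233 3.2 0.473
v 0.823 -1.831 1.561
v 0.12 -2.71 2.03
v -0.246 -0.611 2.243
v -0.95 -1.49 2.712
v 1.91 -1.81 3.228
v 1.206 -2.689 3.697
v 0.84 -0.59 3.91
v 0.137 -1.469 4.379
v -0.333 1.382 2.411
v 0.198 1.69 2.5
v 0.224 1.085 4.438
v -0.307 0.778 4.349
v 0.035 1.86 2.555
v 0.061 1.256 4.493
v -0.184 1.957 2.588
v -0.158 1.353 4.526
v -0.425 1.967 2.595
v -0.4 1.363 4.533
v -0.653 1.888 2.573
v -0.627 1.284 4.511
v -0.832 1.732 2.527
v -0.806 1.127 4.464
v -0.934 1.522 2.463
v -0.909 0.918 4.4
v -0.946 1.292 2.391
v -0.92 0.687 4.329
v -0.864 1.075 2.322
v -0.838 0.47 4.26
v -0.701 0.904 2.267
v -0.675 0.3 4.205
v -0.482 0.807 2.234
v -0.456 0.203 4.172
v -0.24 0.797 2.227
v -0.215 0.193 4.165
v -0.013 0.876 2.249
v 0.013 0.272 4.187
v 0.166 1.033 2.296
v 0.192 0.428 4.233
v 0.269 1.242 2.36
v 0.294 0.638 4.297
v 0.28 1.473 2.431
v 0.306 0.868 4.369
f 2 4 1
f 5 2 1
f 1 4 3
f 3 5 1
f 2 8 4
f 6 2 5
f 6 8 2
f 4 8 3
f 7 5 3
f 3 8 7
f 7 6 5
f 8 6 7
f 10 9 13
f 10 13 11
f 11 13 14
f 11 14 12
f 13 9 15
f 13 15 14
f 14 15 16
f 14 16 12
f 15 9 17
f 15 17 16
f 16 17 18
f 16 18 12
f 17 9 19
f 17 19 18
f 18 19 20
f 18 20 12
f 19 9 21
f 19 21 20
f 20 21 22
f 20 22 12
f 21 9 23
f 21 23 22
f 22 23 24
f 22 24 12
f 23 9 25
f 23 25 24
f 24 25 26
f 24 26 12
f 25 9 27
f 25 27 26
f 26 27 28
f 26 28 12
f 27 9 29
f 27 29 28
f 28 29 30
f 28 30 12
f 29 9 31
f 29 31 30
f 30 31 32
f 30 32 12
f 31 9 33
f 31 33 32
f 32 33 34
f 32 34 12
f 33 9 35
f 33 35 34
f 34 35 36
f 34 36 12
f 35 9 37
f 35 37 36
f 36 37 38
f 36 38 12
f 37 9 39
f 37 39 38
f 38 39 40
f 38 40 12
f 39 9 41
f 39 41 40
f 40 41 42
f 40 42 12
f 41 9 10
f 41 10 42
f 42 10 11
f 42 11 12
f 44 46 43
f 47 44 43
f 43 46 45
f 45 47 43
f 44 50 46
f 48 44 47
f 48 50 44
f 46 50 45
f 49 47 45
f 45 50 49
f 49 48 47
f 50 48 49
f 52 51 55
f 52 55 53
f 53 55 56
f 53 56 54
f 55 51 57
f 55 57 56
f 56 57 58
f 56 58 54
f 57 51 59
f 57 59 58
f 58 59 60
f 58 60 54
f 59 51 61
f 59 61 60
f 60 61 62
f 60 62 54
f 61 51 63
f 61 63 62
f 62 63 64
f 62 64 54
f 63 51 65
f 63 65 64
f 64 65 66
f 64 66 54
f 65 51 67
f 65 67 66
f 66 67 68
f 66 68 54
f 67 51 69
f 67 69 68
f 68 69 70
f 68 70 54
f 69 51 71
f 69 71 70
f 70 71 72
f 70 72 54
f 71 51 73
f 71 73 72
f 72 73 74
f 72 74 54
f 73 51 75
f 73 75 74
f 74 75 76
f 74 76 54
f 75 51 77
f 75 77 76
f 76 77 78
f 76 78 54
f 77 51 79
f 77 79 78
f 78 79 80
f 78 80 54
f 79 51 81
f 79 81 80
f 80 81 82
f 80 82 54
f 81 51 83
f 81 83 82
f 82 83 84
f 82 84 54
f 83 51 52
f 83 52 84
f 84 52 53
f 84 53 54



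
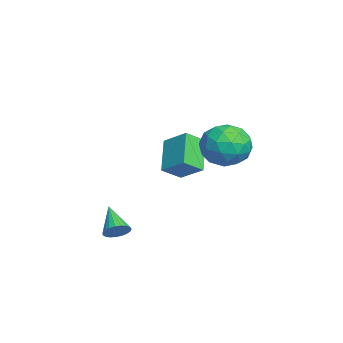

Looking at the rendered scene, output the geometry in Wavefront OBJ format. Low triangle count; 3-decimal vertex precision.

v 2.928 -2.073 -2.174
v 3.239 -2.553 -1.964
v 1.752 -2.427 -1.246
v 3.31 -2.37 -1.803
v 3.316 -2.136 -1.707
v 3.254 -1.89 -1.691
v 3.136 -1.676 -1.759
v 2.982 -1.531 -1.899
v 2.819 -1.479 -2.086
v 2.675 -1.53 -2.288
v 2.574 -1.675 -2.471
v 2.535 -1.888 -2.602
v 2.564 -2.133 -2.659
v 2.656 -2.368 -2.633
v 2.795 -2.552 -2.527
v 2.957 -2.653 -2.359
v 3.114 -2.653 -2.16
v 2.319 2.757 2.263
v 2.81 3.305 3.155
v 3.57 1.375 2.425
v 4.061 1.923 3.317
v 3.005 1.465 3.43
v 2.232 2.319 3.33
v 4.148 2.361 2.25
v 3.375 3.215 2.15
v 3.94 3.061 3.147
v 3.234 2.507 3.876
v 3.146 2.173 1.704
v 2.44 1.619 2.433
v 2.454 3.152 2.695
v 3.926 1.528 2.885
v 3.305 1.258 2.951
v 3.593 1.58 3.476
v 2.115 2.572 2.798
v 2.403 2.895 3.322
v 2.518 1.813 3.484
v 3.977 1.785 2.258
v 4.265 2.108 2.782
v 2.787 3.1 2.104
v 3.075 3.422 2.629
v 3.862 2.867 2.096
v 3.407 3.331 3.215
v 4.143 2.519 3.31
v 4.194 2.776 2.682
v 3.739 3.278 2.624
v 2.992 3.005 3.643
v 3.728 2.193 3.738
v 3.107 1.923 3.805
v 2.653 2.425 3.746
v 3.657 2.862 3.639
v 2.652 2.487 1.842
v 3.388 1.675 1.937
v 3.727 2.255 1.834
v 3.273 2.757 1.775
v 2.237 2.161 2.27
v 2.973 1.349 2.365
v 2.641 1.402 2.956
v 2.186 1.904 2.898
v 2.723 1.818 1.941
v -0.873 -0.218 -0.26
v -2.284 -0.092 0.946
v -1.335 0.628 -0.888
v -2.746 0.753 0.318
v -0.154 0.727 0.482
v -1.565 0.852 1.688
v -0.616 1.572 -0.146
v -2.027 1.698 1.06
f 2 1 4
f 2 4 3
f 4 1 5
f 4 5 3
f 5 1 6
f 5 6 3
f 6 1 7
f 6 7 3
f 7 1 8
f 7 8 3
f 8 1 9
f 8 9 3
f 9 1 10
f 9 10 3
f 10 1 11
f 10 11 3
f 11 1 12
f 11 12 3
f 12 1 13
f 12 13 3
f 13 1 14
f 13 14 3
f 14 1 15
f 14 15 3
f 15 1 16
f 15 16 3
f 16 1 17
f 16 17 3
f 17 1 2
f 17 2 3
f 18 55 34
f 55 29 58
f 34 58 23
f 55 58 34
f 18 34 30
f 34 23 35
f 30 35 19
f 34 35 30
f 18 30 39
f 30 19 40
f 39 40 25
f 30 40 39
f 18 39 51
f 39 25 54
f 51 54 28
f 39 54 51
f 18 51 55
f 51 28 59
f 55 59 29
f 51 59 55
f 19 35 46
f 35 23 49
f 46 49 27
f 35 49 46
f 23 58 36
f 58 29 57
f 36 57 22
f 58 57 36
f 29 59 56
f 59 28 52
f 56 52 20
f 59 52 56
f 28 54 53
f 54 25 41
f 53 41 24
f 54 41 53
f 25 40 45
f 40 19 42
f 45 42 26
f 40 42 45
f 21 47 33
f 47 27 48
f 33 48 22
f 47 48 33
f 21 33 31
f 33 22 32
f 31 32 20
f 33 32 31
f 21 31 38
f 31 20 37
f 38 37 24
f 31 37 38
f 21 38 43
f 38 24 44
f 43 44 26
f 38 44 43
f 21 43 47
f 43 26 50
f 47 50 27
f 43 50 47
f 22 48 36
f 48 27 49
f 36 49 23
f 48 49 36
f 20 32 56
f 32 22 57
f 56 57 29
f 32 57 56
f 24 37 53
f 37 20 52
f 53 52 28
f 37 52 53
f 26 44 45
f 44 24 41
f 45 41 25
f 44 41 45
f 27 50 46
f 50 26 42
f 46 42 19
f 50 42 46
f 61 63 60
f 64 61 60
f 60 63 62
f 62 64 60
f 61 67 63
f 65 61 64
f 65 67 61
f 63 67 62
f 66 64 62
f 62 67 66
f 66 65 64
f 67 65 66



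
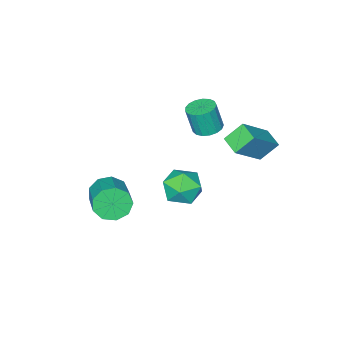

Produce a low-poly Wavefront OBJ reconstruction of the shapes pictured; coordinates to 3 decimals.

v -3.985 0.033 -1.099
v -4.781 0.435 -0.195
v -3.76 1.048 -1.353
v -4.556 1.45 -0.448
v -2.364 0.03 0.328
v -3.16 0.432 1.233
v -2.139 1.045 0.075
v -2.935 1.447 0.979
v -2.989 -1.762 -0.357
v -2.328 -2.098 -0.525
v -2.11 -2.393 0.93
v -2.771 -2.058 1.097
v -2.237 -1.75 -0.468
v -2.019 -2.046 0.987
v -2.319 -1.406 -0.385
v -2.1 -1.701 1.069
v -2.554 -1.142 -0.297
v -2.335 -1.438 1.158
v -2.888 -1.021 -0.222
v -2.67 -1.317 1.233
v -3.246 -1.07 -0.178
v -3.028 -1.365 1.276
v -3.545 -1.277 -0.175
v -3.327 -1.573 1.279
v -3.717 -1.595 -0.214
v -3.498 -1.891 1.24
v -3.722 -1.952 -0.286
v -3.503 -2.248 1.168
v -3.559 -2.265 -0.374
v -3.341 -2.561 1.08
v -3.265 -2.463 -0.458
v -3.047 -2.759 0.996
v -2.909 -2.5 -0.519
v -2.691 -2.796 0.935
v -2.57 -2.369 -0.543
v -2.352 -2.664 0.911
v -1.527 -0.871 -2.325
v -0.934 0.07 -2.388
v -0.226 -1.75 -3.212
v 0.367 -0.809 -3.275
v 0.222 -1.31 -2.291
v -0.582 -0.767 -1.743
v -0.578 -0.913 -3.857
v -1.382 -0.37 -3.309
v -0.347 0.045 -3.336
v 0.147 -0.201 -2.367
v -1.307 -1.479 -3.233
v -0.813 -1.725 -2.264
v 1.323 -4.031 -4.342
v 1.939 -4.047 -5.104
v 2.872 -2.584 -4.38
v 2.257 -2.569 -3.618
v 1.418 -3.647 -5.239
v 2.351 -2.185 -4.515
v 0.852 -3.428 -4.954
v 1.785 -1.965 -4.23
v 0.507 -3.49 -4.383
v 1.44 -2.028 -3.658
v 0.544 -3.806 -3.793
v 1.477 -2.344 -3.068
v 0.946 -4.227 -3.46
v 1.879 -2.765 -2.735
v 1.524 -4.557 -3.54
v 2.457 -3.094 -2.815
v 2.008 -4.64 -3.995
v 2.942 -3.178 -3.271
v 2.173 -4.439 -4.613
v 3.106 -2.976 -3.889
f 2 4 1
f 5 2 1
f 1 4 3
f 3 5 1
f 2 8 4
f 6 2 5
f 6 8 2
f 4 8 3
f 7 5 3
f 3 8 7
f 7 6 5
f 8 6 7
f 10 9 13
f 10 13 11
f 11 13 14
f 11 14 12
f 13 9 15
f 13 15 14
f 14 15 16
f 14 16 12
f 15 9 17
f 15 17 16
f 16 17 18
f 16 18 12
f 17 9 19
f 17 19 18
f 18 19 20
f 18 20 12
f 19 9 21
f 19 21 20
f 20 21 22
f 20 22 12
f 21 9 23
f 21 23 22
f 22 23 24
f 22 24 12
f 23 9 25
f 23 25 24
f 24 25 26
f 24 26 12
f 25 9 27
f 25 27 26
f 26 27 28
f 26 28 12
f 27 9 29
f 27 29 28
f 28 29 30
f 28 30 12
f 29 9 31
f 29 31 30
f 30 31 32
f 30 32 12
f 31 9 33
f 31 33 32
f 32 33 34
f 32 34 12
f 33 9 35
f 33 35 34
f 34 35 36
f 34 36 12
f 35 9 10
f 35 10 36
f 36 10 11
f 36 11 12
f 37 48 42
f 37 42 38
f 37 38 44
f 37 44 47
f 37 47 48
f 38 42 46
f 42 48 41
f 48 47 39
f 47 44 43
f 44 38 45
f 40 46 41
f 40 41 39
f 40 39 43
f 40 43 45
f 40 45 46
f 41 46 42
f 39 41 48
f 43 39 47
f 45 43 44
f 46 45 38
f 50 49 53
f 50 53 51
f 51 53 54
f 51 54 52
f 53 49 55
f 53 55 54
f 54 55 56
f 54 56 52
f 55 49 57
f 55 57 56
f 56 57 58
f 56 58 52
f 57 49 59
f 57 59 58
f 58 59 60
f 58 60 52
f 59 49 61
f 59 61 60
f 60 61 62
f 60 62 52
f 61 49 63
f 61 63 62
f 62 63 64
f 62 64 52
f 63 49 65
f 63 65 64
f 64 65 66
f 64 66 52
f 65 49 67
f 65 67 66
f 66 67 68
f 66 68 52
f 67 49 50
f 67 50 68
f 68 50 51
f 68 51 52



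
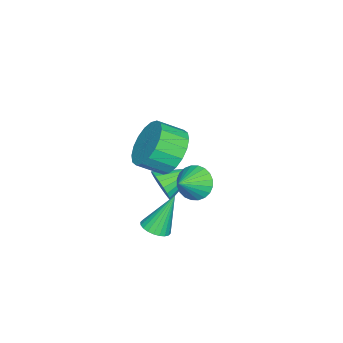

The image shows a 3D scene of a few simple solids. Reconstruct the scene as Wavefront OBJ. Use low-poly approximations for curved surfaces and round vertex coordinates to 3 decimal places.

v -1.692 -3.977 -2.81
v -1.253 -3.864 -2.175
v -2.828 -2.823 -2.23
v -1.133 -3.643 -2.38
v -1.11 -3.48 -2.659
v -1.187 -3.403 -2.965
v -1.352 -3.425 -3.243
v -1.575 -3.543 -3.447
v -1.819 -3.735 -3.54
v -2.041 -3.97 -3.508
v -2.202 -4.206 -3.354
v -2.275 -4.402 -3.106
v -2.248 -4.525 -2.808
v -2.124 -4.553 -2.509
v -1.926 -4.482 -2.263
v -1.687 -4.323 -2.111
v -1.449 -4.105 -2.08
v 0.509 -2.551 1.239
v 1.263 -1.903 1.606
v 1.724 -2.78 2.209
v 0.971 -3.429 1.841
v 0.921 -1.86 1.929
v 1.383 -2.738 2.532
v 0.498 -1.955 2.115
v 0.96 -2.832 2.718
v 0.077 -2.168 2.128
v 0.539 -3.045 2.73
v -0.258 -2.457 1.964
v 0.204 -3.334 2.567
v -0.441 -2.764 1.657
v 0.02 -3.642 2.259
v -0.436 -3.03 1.267
v 0.025 -3.907 1.869
v -0.244 -3.2 0.871
v 0.217 -4.077 1.474
v 0.097 -3.242 0.548
v 0.559 -4.12 1.151
v 0.52 -3.148 0.362
v 0.982 -4.025 0.965
v 0.941 -2.935 0.35
v 1.403 -3.812 0.952
v 1.276 -2.646 0.513
v 1.738 -3.523 1.116
v 1.46 -2.338 0.821
v 1.921 -3.216 1.423
v 1.455 -2.073 1.211
v 1.916 -2.95 1.813
v 0.026 -1.906 -0.68
v 0.363 -2.174 -1.343
v 0.994 -2.174 -0.08
v 0.448 -1.877 -1.347
v 0.469 -1.585 -1.251
v 0.422 -1.342 -1.067
v 0.316 -1.185 -0.824
v 0.165 -1.137 -0.56
v -0.007 -1.207 -0.314
v -0.174 -1.383 -0.123
v -0.311 -1.638 -0.017
v -0.396 -1.934 -0.013
v -0.417 -2.226 -0.11
v -0.37 -2.469 -0.293
v -0.263 -2.627 -0.536
v -0.112 -2.674 -0.8
v 0.059 -2.605 -1.047
v 0.226 -2.429 -1.237
v 0.943 -3.11 -2.982
v 1.445 -2.748 -2.938
v 0.397 -2.55 -1.338
v 1.287 -2.597 -3.042
v 1.077 -2.524 -3.136
v 0.847 -2.541 -3.208
v 0.631 -2.643 -3.244
v 0.462 -2.817 -3.241
v 0.367 -3.035 -3.199
v 0.36 -3.265 -3.123
v 0.442 -3.471 -3.026
v 0.599 -3.622 -2.922
v 0.81 -3.695 -2.827
v 1.04 -3.679 -2.756
v 1.256 -3.576 -2.719
v 1.424 -3.402 -2.722
v 1.519 -3.184 -2.765
v 1.527 -2.954 -2.84
f 2 1 4
f 2 4 3
f 4 1 5
f 4 5 3
f 5 1 6
f 5 6 3
f 6 1 7
f 6 7 3
f 7 1 8
f 7 8 3
f 8 1 9
f 8 9 3
f 9 1 10
f 9 10 3
f 10 1 11
f 10 11 3
f 11 1 12
f 11 12 3
f 12 1 13
f 12 13 3
f 13 1 14
f 13 14 3
f 14 1 15
f 14 15 3
f 15 1 16
f 15 16 3
f 16 1 17
f 16 17 3
f 17 1 2
f 17 2 3
f 19 18 22
f 19 22 20
f 20 22 23
f 20 23 21
f 22 18 24
f 22 24 23
f 23 24 25
f 23 25 21
f 24 18 26
f 24 26 25
f 25 26 27
f 25 27 21
f 26 18 28
f 26 28 27
f 27 28 29
f 27 29 21
f 28 18 30
f 28 30 29
f 29 30 31
f 29 31 21
f 30 18 32
f 30 32 31
f 31 32 33
f 31 33 21
f 32 18 34
f 32 34 33
f 33 34 35
f 33 35 21
f 34 18 36
f 34 36 35
f 35 36 37
f 35 37 21
f 36 18 38
f 36 38 37
f 37 38 39
f 37 39 21
f 38 18 40
f 38 40 39
f 39 40 41
f 39 41 21
f 40 18 42
f 40 42 41
f 41 42 43
f 41 43 21
f 42 18 44
f 42 44 43
f 43 44 45
f 43 45 21
f 44 18 46
f 44 46 45
f 45 46 47
f 45 47 21
f 46 18 19
f 46 19 47
f 47 19 20
f 47 20 21
f 49 48 51
f 49 51 50
f 51 48 52
f 51 52 50
f 52 48 53
f 52 53 50
f 53 48 54
f 53 54 50
f 54 48 55
f 54 55 50
f 55 48 56
f 55 56 50
f 56 48 57
f 56 57 50
f 57 48 58
f 57 58 50
f 58 48 59
f 58 59 50
f 59 48 60
f 59 60 50
f 60 48 61
f 60 61 50
f 61 48 62
f 61 62 50
f 62 48 63
f 62 63 50
f 63 48 64
f 63 64 50
f 64 48 65
f 64 65 50
f 65 48 49
f 65 49 50
f 67 66 69
f 67 69 68
f 69 66 70
f 69 70 68
f 70 66 71
f 70 71 68
f 71 66 72
f 71 72 68
f 72 66 73
f 72 73 68
f 73 66 74
f 73 74 68
f 74 66 75
f 74 75 68
f 75 66 76
f 75 76 68
f 76 66 77
f 76 77 68
f 77 66 78
f 77 78 68
f 78 66 79
f 78 79 68
f 79 66 80
f 79 80 68
f 80 66 81
f 80 81 68
f 81 66 82
f 81 82 68
f 82 66 83
f 82 83 68
f 83 66 67
f 83 67 68



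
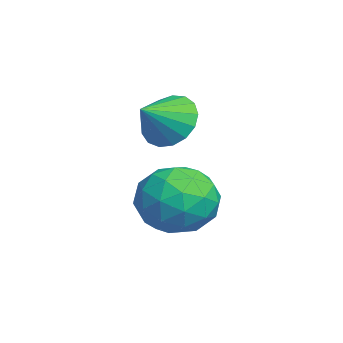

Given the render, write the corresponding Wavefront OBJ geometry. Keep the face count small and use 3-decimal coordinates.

v -0.573 -2.002 2.762
v 0.091 -1.949 2.112
v 0.133 -2.798 3.418
v 0.194 -1.623 2.397
v 0.122 -1.384 2.765
v -0.11 -1.286 3.132
v -0.447 -1.352 3.415
v -0.814 -1.567 3.548
v -1.125 -1.882 3.501
v -1.309 -2.224 3.284
v -1.325 -2.515 2.948
v -1.169 -2.689 2.569
v -0.876 -2.705 2.234
v -0.513 -2.561 2.021
v -0.165 -2.288 1.977
v -0.075 -0.969 0.409
v 1.119 -0.861 0.424
v 0.101 -2.899 0.316
v 1.295 -2.791 0.331
v 0.656 -2.524 1.31
v 0.547 -1.331 1.367
v 0.673 -2.429 -0.627
v 0.564 -1.236 -0.57
v 1.581 -1.764 -0.216
v 1.571 -1.822 0.981
v -0.351 -1.938 -0.241
v -0.361 -1.996 0.956
v 0.507 -0.746 0.425
v 0.713 -3.014 0.315
v 0.338 -2.857 0.89
v 1.039 -2.794 0.9
v 0.171 -1.022 0.979
v 0.873 -0.959 0.988
v 0.6 -1.936 1.509
v 0.347 -2.801 -0.248
v 1.049 -2.738 -0.239
v 0.181 -0.966 -0.16
v 0.882 -0.903 -0.15
v 0.62 -1.824 -0.769
v 1.48 -1.213 0.057
v 1.583 -2.347 0.003
v 1.217 -2.134 -0.561
v 1.154 -1.433 -0.527
v 1.474 -1.247 0.761
v 1.577 -2.381 0.706
v 1.202 -2.224 1.282
v 1.138 -1.523 1.315
v 1.745 -1.778 0.385
v -0.357 -1.379 0.034
v -0.254 -2.513 -0.021
v 0.082 -2.237 -0.575
v 0.018 -1.536 -0.542
v -0.363 -1.413 0.737
v -0.26 -2.547 0.683
v 0.066 -2.327 1.267
v 0.003 -1.626 1.301
v -0.525 -1.982 0.355
f 2 1 4
f 2 4 3
f 4 1 5
f 4 5 3
f 5 1 6
f 5 6 3
f 6 1 7
f 6 7 3
f 7 1 8
f 7 8 3
f 8 1 9
f 8 9 3
f 9 1 10
f 9 10 3
f 10 1 11
f 10 11 3
f 11 1 12
f 11 12 3
f 12 1 13
f 12 13 3
f 13 1 14
f 13 14 3
f 14 1 15
f 14 15 3
f 15 1 2
f 15 2 3
f 16 53 32
f 53 27 56
f 32 56 21
f 53 56 32
f 16 32 28
f 32 21 33
f 28 33 17
f 32 33 28
f 16 28 37
f 28 17 38
f 37 38 23
f 28 38 37
f 16 37 49
f 37 23 52
f 49 52 26
f 37 52 49
f 16 49 53
f 49 26 57
f 53 57 27
f 49 57 53
f 17 33 44
f 33 21 47
f 44 47 25
f 33 47 44
f 21 56 34
f 56 27 55
f 34 55 20
f 56 55 34
f 27 57 54
f 57 26 50
f 54 50 18
f 57 50 54
f 26 52 51
f 52 23 39
f 51 39 22
f 52 39 51
f 23 38 43
f 38 17 40
f 43 40 24
f 38 40 43
f 19 45 31
f 45 25 46
f 31 46 20
f 45 46 31
f 19 31 29
f 31 20 30
f 29 30 18
f 31 30 29
f 19 29 36
f 29 18 35
f 36 35 22
f 29 35 36
f 19 36 41
f 36 22 42
f 41 42 24
f 36 42 41
f 19 41 45
f 41 24 48
f 45 48 25
f 41 48 45
f 20 46 34
f 46 25 47
f 34 47 21
f 46 47 34
f 18 30 54
f 30 20 55
f 54 55 27
f 30 55 54
f 22 35 51
f 35 18 50
f 51 50 26
f 35 50 51
f 24 42 43
f 42 22 39
f 43 39 23
f 42 39 43
f 25 48 44
f 48 24 40
f 44 40 17
f 48 40 44



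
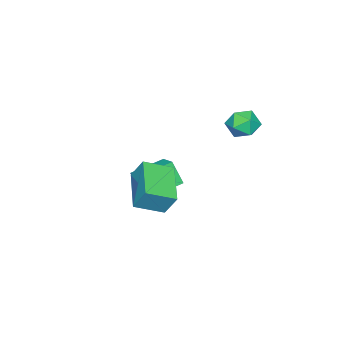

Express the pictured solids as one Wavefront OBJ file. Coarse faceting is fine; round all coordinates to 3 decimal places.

v -1.099 2.075 4.284
v -0.596 1.53 3.886
v -2.164 1.61 3.574
v -1.661 1.065 3.176
v -1.829 0.963 3.994
v -1.171 1.25 4.433
v -1.589 1.89 3.027
v -0.931 2.177 3.466
v -0.899 1.415 3.11
v -1.048 0.843 3.707
v -1.712 2.297 3.753
v -1.861 1.725 4.35
v 0.265 -1.509 -0.064
v 0.264 -0.884 1.018
v 1.903 -0.37 -0.72
v 1.902 0.255 0.363
v 1.198 -2.515 0.517
v 1.197 -1.89 1.6
v 2.836 -1.376 -0.138
v 2.835 -0.751 0.944
v -3.078 -2.883 -2.471
v -3.108 -3.494 -1.268
v -2.476 -2.047 -2.033
v -2.505 -2.658 -0.829
v -1.595 -3.742 -2.871
v -1.624 -4.353 -1.667
v -0.992 -2.906 -2.432
v -1.022 -3.517 -1.229
f 1 12 6
f 1 6 2
f 1 2 8
f 1 8 11
f 1 11 12
f 2 6 10
f 6 12 5
f 12 11 3
f 11 8 7
f 8 2 9
f 4 10 5
f 4 5 3
f 4 3 7
f 4 7 9
f 4 9 10
f 5 10 6
f 3 5 12
f 7 3 11
f 9 7 8
f 10 9 2
f 14 16 13
f 17 14 13
f 13 16 15
f 15 17 13
f 14 20 16
f 18 14 17
f 18 20 14
f 16 20 15
f 19 17 15
f 15 20 19
f 19 18 17
f 20 18 19
f 22 24 21
f 25 22 21
f 21 24 23
f 23 25 21
f 22 28 24
f 26 22 25
f 26 28 22
f 24 28 23
f 27 25 23
f 23 28 27
f 27 26 25
f 28 26 27



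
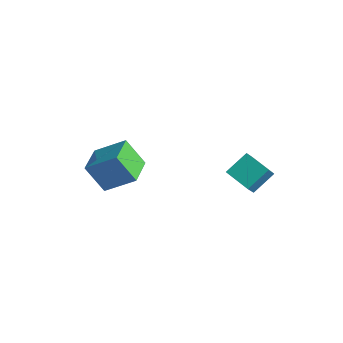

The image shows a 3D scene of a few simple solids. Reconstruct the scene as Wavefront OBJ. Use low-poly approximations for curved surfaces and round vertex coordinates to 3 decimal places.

v -3.905 -4.706 3.429
v -2.597 -3.654 4.553
v -4.997 -3.229 3.317
v -3.689 -2.177 4.441
v -3.011 -4.163 1.879
v -1.703 -3.111 3.003
v -4.103 -2.686 1.767
v -2.795 -1.634 2.891
v -0.368 1.777 1.85
v -0.22 3.063 2.79
v -0.727 2.522 0.886
v -0.579 3.808 1.826
v 1.179 1.932 1.394
v 1.327 3.218 2.334
v 0.82 2.677 0.43
v 0.968 3.963 1.37
f 2 4 1
f 5 2 1
f 1 4 3
f 3 5 1
f 2 8 4
f 6 2 5
f 6 8 2
f 4 8 3
f 7 5 3
f 3 8 7
f 7 6 5
f 8 6 7
f 10 12 9
f 13 10 9
f 9 12 11
f 11 13 9
f 10 16 12
f 14 10 13
f 14 16 10
f 12 16 11
f 15 13 11
f 11 16 15
f 15 14 13
f 16 14 15



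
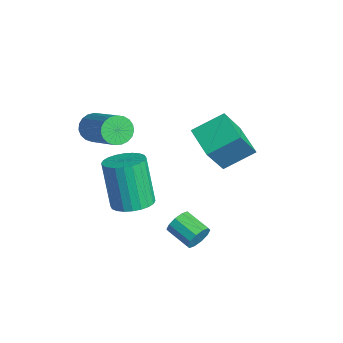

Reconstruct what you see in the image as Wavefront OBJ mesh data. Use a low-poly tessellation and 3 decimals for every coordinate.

v 1.325 -1.077 -0.497
v 1.595 -1.28 -0.038
v 0.666 -1.766 0.296
v 0.395 -1.563 -0.163
v 1.461 -0.966 0.045
v 0.532 -1.451 0.379
v 1.274 -0.694 -0.079
v 0.345 -1.179 0.255
v 1.107 -0.568 -0.362
v 0.178 -1.053 -0.028
v 1.023 -0.637 -0.697
v 0.094 -1.122 -0.363
v 1.054 -0.874 -0.956
v 0.125 -1.36 -0.622
v 1.188 -1.189 -1.039
v 0.259 -1.674 -0.705
v 1.375 -1.461 -0.915
v 0.446 -1.946 -0.581
v 1.542 -1.587 -0.632
v 0.613 -2.072 -0.298
v 1.626 -1.518 -0.297
v 0.697 -2.003 0.037
v -0.111 -3.106 0.889
v 0.567 -2.725 1.147
v -0.11 -2.834 3.089
v -0.789 -3.214 2.831
v 0.373 -2.477 1.093
v -0.304 -2.585 3.035
v 0.105 -2.324 1.008
v -0.572 -2.432 2.95
v -0.196 -2.29 0.905
v -0.873 -2.399 2.847
v -0.484 -2.381 0.799
v -1.161 -2.489 2.742
v -0.715 -2.582 0.708
v -1.393 -2.69 2.65
v -0.855 -2.862 0.643
v -1.532 -2.971 2.586
v -0.881 -3.18 0.616
v -1.558 -3.289 2.559
v -0.79 -3.486 0.631
v -1.467 -3.595 2.573
v -0.596 -3.735 0.685
v -1.273 -3.843 2.627
v -0.328 -3.888 0.77
v -1.005 -3.996 2.712
v -0.027 -3.921 0.873
v -0.704 -4.03 2.815
v 0.261 -3.831 0.978
v -0.416 -3.939 2.921
v 0.493 -3.63 1.07
v -0.185 -3.738 3.012
v 0.632 -3.349 1.134
v -0.045 -3.458 3.077
v 0.658 -3.031 1.161
v -0.019 -3.14 3.104
v -3.045 -3.62 3.09
v -2.712 -3.579 2.533
v -0.943 -3.239 3.612
v -1.275 -3.28 4.17
v -2.786 -3.322 2.573
v -1.017 -2.983 3.653
v -2.905 -3.117 2.703
v -1.136 -2.777 3.782
v -3.048 -2.998 2.9
v -1.278 -2.659 3.979
v -3.19 -2.987 3.129
v -1.421 -2.648 4.209
v -3.307 -3.086 3.352
v -1.538 -2.746 4.431
v -3.379 -3.276 3.53
v -1.609 -2.937 4.609
v -3.393 -3.527 3.631
v -1.623 -3.187 4.711
v -3.346 -3.793 3.639
v -1.577 -3.453 4.719
v -3.248 -4.029 3.553
v -1.479 -3.689 4.632
v -3.114 -4.195 3.386
v -1.345 -3.855 4.465
v -2.969 -4.261 3.168
v -1.2 -3.921 4.247
v -2.836 -4.216 2.937
v -1.067 -3.876 4.016
v -2.74 -4.068 2.732
v -0.971 -3.729 3.811
v -2.696 -3.843 2.589
v -0.927 -3.503 3.668
v -2.084 0.468 1.739
v -2.002 1.734 2.441
v -0.766 0.613 1.323
v -0.683 1.879 2.025
v -1.517 -0.399 3.235
v -1.434 0.867 3.937
v -0.198 -0.254 2.819
v -0.116 1.012 3.521
f 2 1 5
f 2 5 3
f 3 5 6
f 3 6 4
f 5 1 7
f 5 7 6
f 6 7 8
f 6 8 4
f 7 1 9
f 7 9 8
f 8 9 10
f 8 10 4
f 9 1 11
f 9 11 10
f 10 11 12
f 10 12 4
f 11 1 13
f 11 13 12
f 12 13 14
f 12 14 4
f 13 1 15
f 13 15 14
f 14 15 16
f 14 16 4
f 15 1 17
f 15 17 16
f 16 17 18
f 16 18 4
f 17 1 19
f 17 19 18
f 18 19 20
f 18 20 4
f 19 1 21
f 19 21 20
f 20 21 22
f 20 22 4
f 21 1 2
f 21 2 22
f 22 2 3
f 22 3 4
f 24 23 27
f 24 27 25
f 25 27 28
f 25 28 26
f 27 23 29
f 27 29 28
f 28 29 30
f 28 30 26
f 29 23 31
f 29 31 30
f 30 31 32
f 30 32 26
f 31 23 33
f 31 33 32
f 32 33 34
f 32 34 26
f 33 23 35
f 33 35 34
f 34 35 36
f 34 36 26
f 35 23 37
f 35 37 36
f 36 37 38
f 36 38 26
f 37 23 39
f 37 39 38
f 38 39 40
f 38 40 26
f 39 23 41
f 39 41 40
f 40 41 42
f 40 42 26
f 41 23 43
f 41 43 42
f 42 43 44
f 42 44 26
f 43 23 45
f 43 45 44
f 44 45 46
f 44 46 26
f 45 23 47
f 45 47 46
f 46 47 48
f 46 48 26
f 47 23 49
f 47 49 48
f 48 49 50
f 48 50 26
f 49 23 51
f 49 51 50
f 50 51 52
f 50 52 26
f 51 23 53
f 51 53 52
f 52 53 54
f 52 54 26
f 53 23 55
f 53 55 54
f 54 55 56
f 54 56 26
f 55 23 24
f 55 24 56
f 56 24 25
f 56 25 26
f 58 57 61
f 58 61 59
f 59 61 62
f 59 62 60
f 61 57 63
f 61 63 62
f 62 63 64
f 62 64 60
f 63 57 65
f 63 65 64
f 64 65 66
f 64 66 60
f 65 57 67
f 65 67 66
f 66 67 68
f 66 68 60
f 67 57 69
f 67 69 68
f 68 69 70
f 68 70 60
f 69 57 71
f 69 71 70
f 70 71 72
f 70 72 60
f 71 57 73
f 71 73 72
f 72 73 74
f 72 74 60
f 73 57 75
f 73 75 74
f 74 75 76
f 74 76 60
f 75 57 77
f 75 77 76
f 76 77 78
f 76 78 60
f 77 57 79
f 77 79 78
f 78 79 80
f 78 80 60
f 79 57 81
f 79 81 80
f 80 81 82
f 80 82 60
f 81 57 83
f 81 83 82
f 82 83 84
f 82 84 60
f 83 57 85
f 83 85 84
f 84 85 86
f 84 86 60
f 85 57 87
f 85 87 86
f 86 87 88
f 86 88 60
f 87 57 58
f 87 58 88
f 88 58 59
f 88 59 60
f 90 92 89
f 93 90 89
f 89 92 91
f 91 93 89
f 90 96 92
f 94 90 93
f 94 96 90
f 92 96 91
f 95 93 91
f 91 96 95
f 95 94 93
f 96 94 95



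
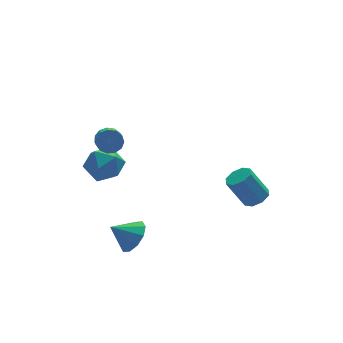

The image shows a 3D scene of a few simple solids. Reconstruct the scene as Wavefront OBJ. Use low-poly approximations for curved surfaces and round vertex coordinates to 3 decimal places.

v -2.926 1.346 3.104
v -2.272 1.132 3.059
v -2.639 -0.181 3.97
v -3.294 0.034 4.016
v -2.292 1.357 3.375
v -2.659 0.044 4.287
v -2.513 1.579 3.605
v -2.88 0.266 4.517
v -2.865 1.727 3.677
v -3.233 0.414 4.588
v -3.237 1.754 3.566
v -3.604 0.441 4.478
v -3.51 1.652 3.309
v -3.877 0.339 4.221
v -3.598 1.453 2.987
v -3.965 0.14 3.898
v -3.472 1.22 2.702
v -3.84 -0.093 3.613
v -3.174 1.027 2.545
v -3.541 -0.286 3.456
v -2.796 0.936 2.565
v -3.164 -0.377 3.477
v -2.46 0.975 2.757
v -2.828 -0.338 3.668
v -2.896 -1.946 -1.757
v -2.323 -2.173 -0.983
v -3.944 -1.674 -0.903
v -2.26 -1.575 -1.096
v -2.439 -1.119 -1.462
v -2.794 -0.979 -1.941
v -3.187 -1.208 -2.35
v -3.469 -1.72 -2.532
v -3.532 -2.318 -2.419
v -3.352 -2.774 -2.053
v -2.998 -2.914 -1.574
v -2.605 -2.685 -1.165
v -3.267 3.15 0.78
v -2.314 2.74 1.267
v -3.506 1.54 -0.107
v -2.553 1.13 0.38
v -3.485 1.324 1.018
v -3.337 2.32 1.567
v -2.483 1.96 -0.407
v -2.335 2.956 0.142
v -1.829 2.005 0.534
v -2.449 1.612 1.414
v -3.371 2.668 -0.254
v -3.991 2.275 0.626
v 3.594 -1.935 -0.777
v 4.262 -1.837 -0.451
v 3.454 -1.366 1.063
v 2.786 -1.465 0.737
v 4.069 -1.359 -0.703
v 3.26 -0.888 0.811
v 3.597 -1.219 -0.999
v 2.788 -0.748 0.516
v 3.124 -1.498 -1.164
v 2.315 -1.027 0.35
v 2.926 -2.034 -1.103
v 2.118 -1.563 0.411
v 3.12 -2.512 -0.851
v 2.311 -2.041 0.663
v 3.592 -2.652 -0.556
v 2.783 -2.181 0.959
v 4.065 -2.373 -0.39
v 3.256 -1.902 1.124
f 2 1 5
f 2 5 3
f 3 5 6
f 3 6 4
f 5 1 7
f 5 7 6
f 6 7 8
f 6 8 4
f 7 1 9
f 7 9 8
f 8 9 10
f 8 10 4
f 9 1 11
f 9 11 10
f 10 11 12
f 10 12 4
f 11 1 13
f 11 13 12
f 12 13 14
f 12 14 4
f 13 1 15
f 13 15 14
f 14 15 16
f 14 16 4
f 15 1 17
f 15 17 16
f 16 17 18
f 16 18 4
f 17 1 19
f 17 19 18
f 18 19 20
f 18 20 4
f 19 1 21
f 19 21 20
f 20 21 22
f 20 22 4
f 21 1 23
f 21 23 22
f 22 23 24
f 22 24 4
f 23 1 2
f 23 2 24
f 24 2 3
f 24 3 4
f 26 25 28
f 26 28 27
f 28 25 29
f 28 29 27
f 29 25 30
f 29 30 27
f 30 25 31
f 30 31 27
f 31 25 32
f 31 32 27
f 32 25 33
f 32 33 27
f 33 25 34
f 33 34 27
f 34 25 35
f 34 35 27
f 35 25 36
f 35 36 27
f 36 25 26
f 36 26 27
f 37 48 42
f 37 42 38
f 37 38 44
f 37 44 47
f 37 47 48
f 38 42 46
f 42 48 41
f 48 47 39
f 47 44 43
f 44 38 45
f 40 46 41
f 40 41 39
f 40 39 43
f 40 43 45
f 40 45 46
f 41 46 42
f 39 41 48
f 43 39 47
f 45 43 44
f 46 45 38
f 50 49 53
f 50 53 51
f 51 53 54
f 51 54 52
f 53 49 55
f 53 55 54
f 54 55 56
f 54 56 52
f 55 49 57
f 55 57 56
f 56 57 58
f 56 58 52
f 57 49 59
f 57 59 58
f 58 59 60
f 58 60 52
f 59 49 61
f 59 61 60
f 60 61 62
f 60 62 52
f 61 49 63
f 61 63 62
f 62 63 64
f 62 64 52
f 63 49 65
f 63 65 64
f 64 65 66
f 64 66 52
f 65 49 50
f 65 50 66
f 66 50 51
f 66 51 52



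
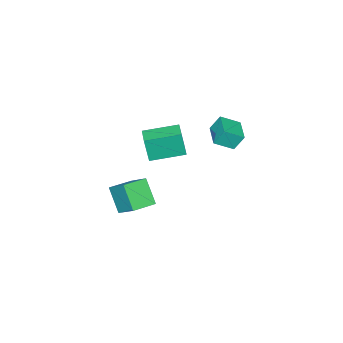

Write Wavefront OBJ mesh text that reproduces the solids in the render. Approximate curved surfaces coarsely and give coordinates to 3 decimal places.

v 0.969 1.001 2.505
v 0.643 1.406 3.406
v 1.944 1.946 2.433
v 1.618 2.351 3.334
v 1.722 0.269 3.106
v 1.396 0.674 4.007
v 2.697 1.214 3.034
v 2.371 1.619 3.935
v 2.994 -2.781 0.607
v 3.097 -3.03 2.154
v 1.656 -1.398 0.919
v 1.758 -1.647 2.466
v 3.762 -2.053 0.674
v 3.864 -2.302 2.221
v 2.423 -0.67 0.986
v 2.526 -0.919 2.533
v 2.645 -3.525 -4.67
v 2.178 -4.528 -3.392
v 2.941 -2.287 -3.589
v 2.474 -3.29 -2.312
v 3.986 -3.97 -4.528
v 3.519 -4.973 -3.251
v 4.282 -2.732 -3.448
v 3.815 -3.735 -2.17
f 2 4 1
f 5 2 1
f 1 4 3
f 3 5 1
f 2 8 4
f 6 2 5
f 6 8 2
f 4 8 3
f 7 5 3
f 3 8 7
f 7 6 5
f 8 6 7
f 10 12 9
f 13 10 9
f 9 12 11
f 11 13 9
f 10 16 12
f 14 10 13
f 14 16 10
f 12 16 11
f 15 13 11
f 11 16 15
f 15 14 13
f 16 14 15
f 18 20 17
f 21 18 17
f 17 20 19
f 19 21 17
f 18 24 20
f 22 18 21
f 22 24 18
f 20 24 19
f 23 21 19
f 19 24 23
f 23 22 21
f 24 22 23



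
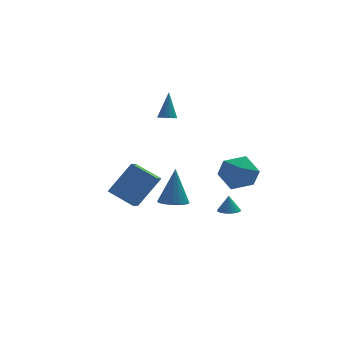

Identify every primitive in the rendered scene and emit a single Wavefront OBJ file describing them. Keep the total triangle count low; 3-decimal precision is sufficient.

v -1.276 -4.169 -1.119
v -0.714 -4.769 -1.002
v -1.024 -3.531 0.939
v -0.498 -4.459 -1.124
v -0.46 -4.083 -1.246
v -0.609 -3.726 -1.338
v -0.911 -3.471 -1.381
v -1.296 -3.376 -1.363
v -1.677 -3.463 -1.29
v -1.966 -3.712 -1.177
v -2.096 -4.065 -1.051
v -2.039 -4.442 -0.941
v -1.807 -4.757 -0.872
v -1.453 -4.937 -0.859
v -1.059 -4.942 -0.906
v -0.068 3.16 1.147
v 0.477 3.133 1.071
v 0.188 3.92 2.713
v 0.399 3.384 0.962
v 0.197 3.575 0.902
v -0.076 3.655 0.908
v -0.347 3.602 0.978
v -0.543 3.431 1.093
v -0.612 3.187 1.222
v -0.534 2.935 1.332
v -0.332 2.744 1.391
v -0.059 2.665 1.386
v 0.212 2.718 1.316
v 0.408 2.889 1.201
v 2.963 -2.392 0.79
v 3.495 -3.201 0.031
v 1.525 -2.079 -0.551
v 2.057 -2.888 -1.31
v 1.529 -3.277 -0.269
v 2.417 -3.47 0.559
v 2.603 -1.81 -1.079
v 3.491 -2.003 -0.251
v 3.272 -2.841 -1.125
v 2.609 -3.748 -0.624
v 2.411 -1.532 0.104
v 1.748 -2.439 0.605
v 2.354 -1.327 -3.896
v 2.889 -1.672 -3.833
v 2.386 -1.093 -2.884
v 2.991 -1.391 -3.901
v 2.947 -1.096 -3.968
v 2.767 -0.853 -4.019
v 2.492 -0.719 -4.041
v 2.186 -0.724 -4.031
v 1.919 -0.868 -3.989
v 1.751 -1.116 -3.927
v 1.721 -1.413 -3.857
v 1.837 -1.69 -3.796
v 2.071 -1.884 -3.759
v 2.37 -1.951 -3.753
v 2.665 -1.874 -3.78
v -3.056 -2.56 -2.126
v -4.206 -1.57 -1.455
v -2.648 -1.726 -2.658
v -3.799 -0.736 -1.987
v -1.721 -2.144 -0.453
v -2.872 -1.154 0.218
v -1.314 -1.31 -0.985
v -2.464 -0.32 -0.314
f 2 1 4
f 2 4 3
f 4 1 5
f 4 5 3
f 5 1 6
f 5 6 3
f 6 1 7
f 6 7 3
f 7 1 8
f 7 8 3
f 8 1 9
f 8 9 3
f 9 1 10
f 9 10 3
f 10 1 11
f 10 11 3
f 11 1 12
f 11 12 3
f 12 1 13
f 12 13 3
f 13 1 14
f 13 14 3
f 14 1 15
f 14 15 3
f 15 1 2
f 15 2 3
f 17 16 19
f 17 19 18
f 19 16 20
f 19 20 18
f 20 16 21
f 20 21 18
f 21 16 22
f 21 22 18
f 22 16 23
f 22 23 18
f 23 16 24
f 23 24 18
f 24 16 25
f 24 25 18
f 25 16 26
f 25 26 18
f 26 16 27
f 26 27 18
f 27 16 28
f 27 28 18
f 28 16 29
f 28 29 18
f 29 16 17
f 29 17 18
f 30 41 35
f 30 35 31
f 30 31 37
f 30 37 40
f 30 40 41
f 31 35 39
f 35 41 34
f 41 40 32
f 40 37 36
f 37 31 38
f 33 39 34
f 33 34 32
f 33 32 36
f 33 36 38
f 33 38 39
f 34 39 35
f 32 34 41
f 36 32 40
f 38 36 37
f 39 38 31
f 43 42 45
f 43 45 44
f 45 42 46
f 45 46 44
f 46 42 47
f 46 47 44
f 47 42 48
f 47 48 44
f 48 42 49
f 48 49 44
f 49 42 50
f 49 50 44
f 50 42 51
f 50 51 44
f 51 42 52
f 51 52 44
f 52 42 53
f 52 53 44
f 53 42 54
f 53 54 44
f 54 42 55
f 54 55 44
f 55 42 56
f 55 56 44
f 56 42 43
f 56 43 44
f 58 60 57
f 61 58 57
f 57 60 59
f 59 61 57
f 58 64 60
f 62 58 61
f 62 64 58
f 60 64 59
f 63 61 59
f 59 64 63
f 63 62 61
f 64 62 63

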